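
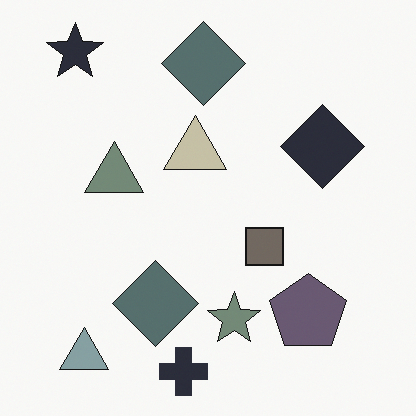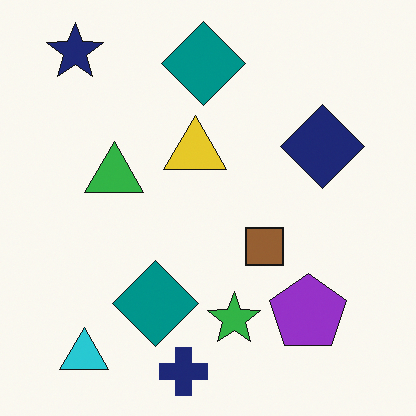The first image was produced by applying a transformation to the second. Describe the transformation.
The image was heavily desaturated.

All colors are more muted and greyish — a global saturation change.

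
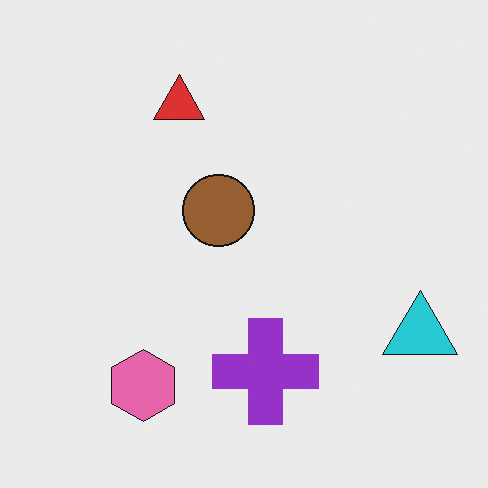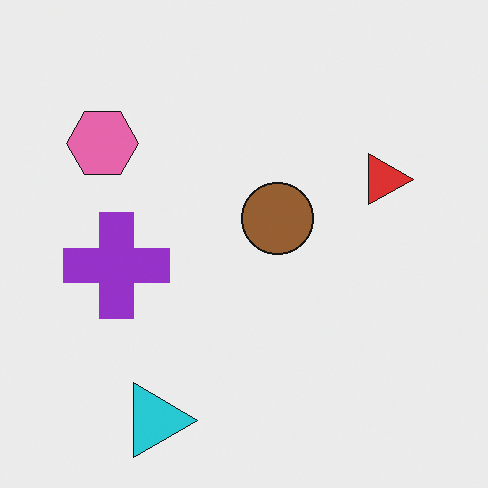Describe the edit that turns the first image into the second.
The second image is the first rotated 90° clockwise.

The cyan triangle sits in the bottom-right of the first image and the bottom-left of the second — consistent with a whole-image 90° clockwise rotation.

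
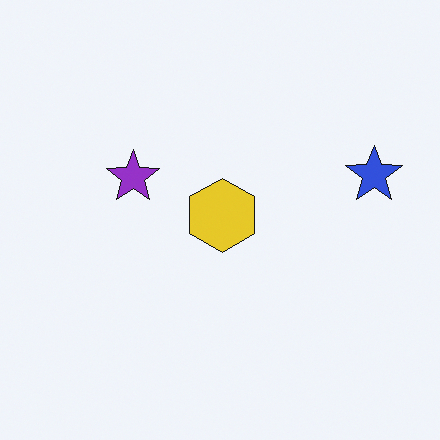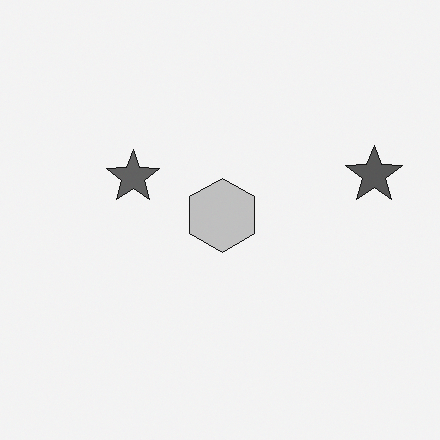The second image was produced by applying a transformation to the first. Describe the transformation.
Converted to grayscale.

All color is removed — every shape is now a shade of grey.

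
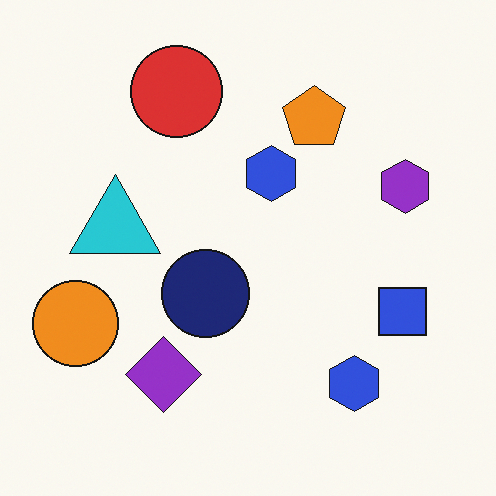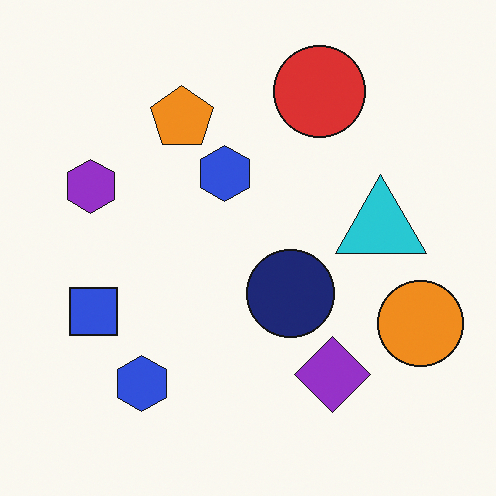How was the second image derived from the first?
The image was flipped horizontally (left ↔ right).

The orange circle is in the left of the first image and the right of the second — shapes on opposite sides of the vertical midline have swapped in a mirror flip.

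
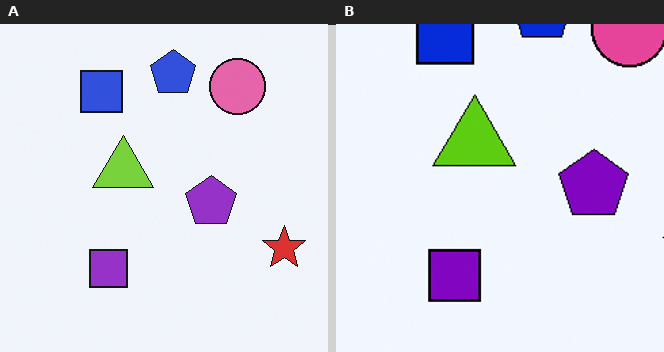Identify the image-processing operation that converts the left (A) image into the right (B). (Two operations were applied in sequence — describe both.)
It was given slightly increased contrast, then cropped slightly and scaled back up.

Tones are pushed away from mid-grey across the whole image — a global contrast change. The visible shapes are larger and the field of view is narrower; shapes near the original edges may be partly or wholly outside the frame — a crop-and-rescale.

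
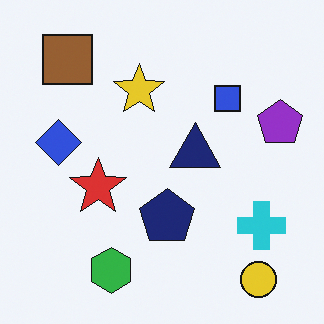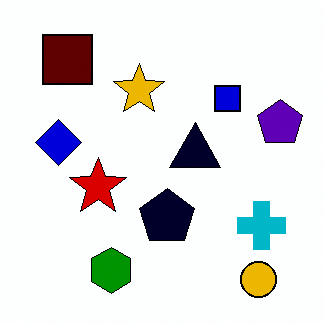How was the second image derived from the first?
Given much higher contrast.

Tones are pushed away from mid-grey across the whole image — a global contrast change.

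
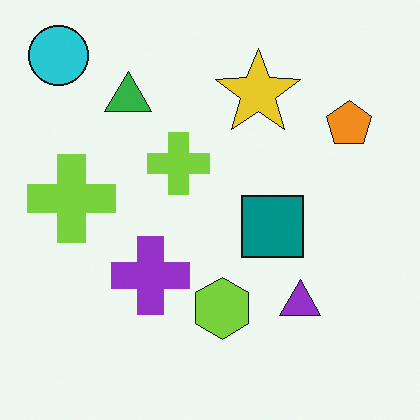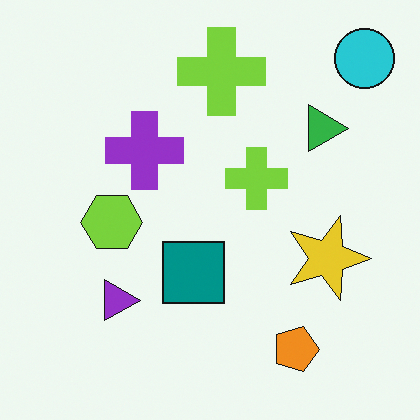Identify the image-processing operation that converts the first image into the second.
This is the original image rotated 90° clockwise.

The cyan circle sits in the top-left of the first image and the top-right of the second — consistent with a whole-image 90° clockwise rotation.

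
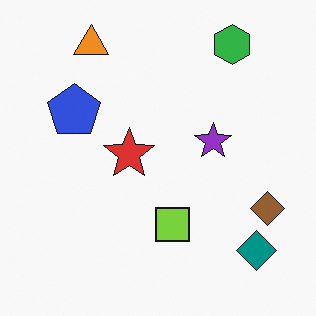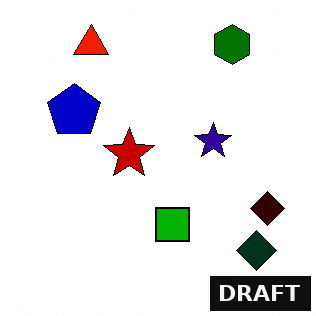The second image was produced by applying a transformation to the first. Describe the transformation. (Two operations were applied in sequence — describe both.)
It was given much higher contrast, then watermarked with the text "DRAFT" in the lower-right corner.

Tones are pushed away from mid-grey across the whole image — a global contrast change. A dark label reading "DRAFT" appears in the lower-right corner.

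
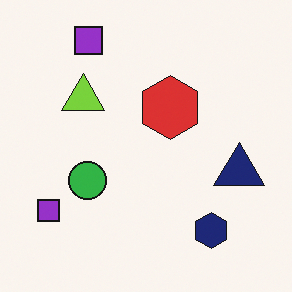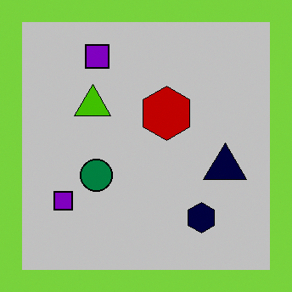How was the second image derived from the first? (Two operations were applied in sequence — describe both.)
The transformation is: aggressively posterized, then framed with a lime border.

Each flat color has snapped to a coarser quantized level — most visibly, the near-white background has dropped to a flat grey. A solid lime frame runs around the edge of the second image, with the content slightly shrunk inside it.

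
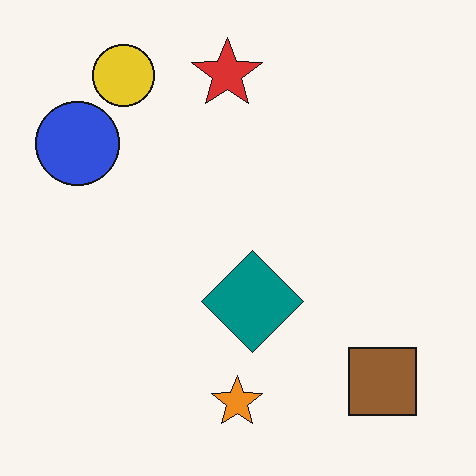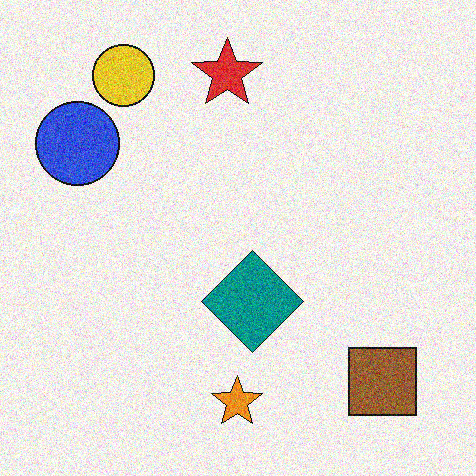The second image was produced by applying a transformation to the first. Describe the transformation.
The transformation is: degraded with moderate additive noise.

Random speckle covers the whole image, including the flat background.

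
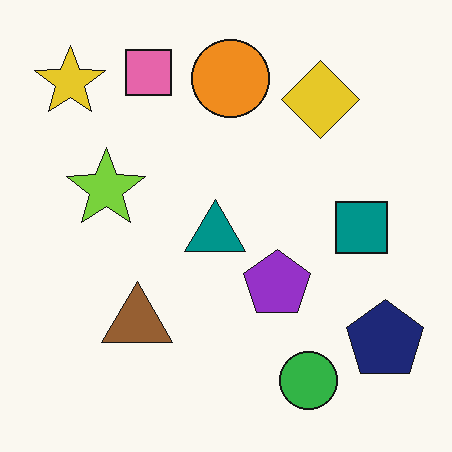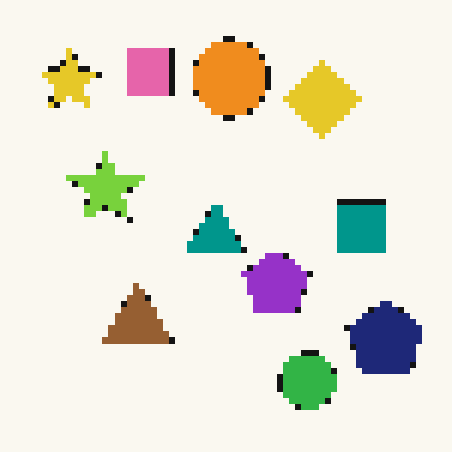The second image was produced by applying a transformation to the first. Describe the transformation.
Pixelated into visible square blocks.

Shapes are reduced to large square blocks; fine edges and outlines are lost — a downscale-then-upscale (mosaic) effect.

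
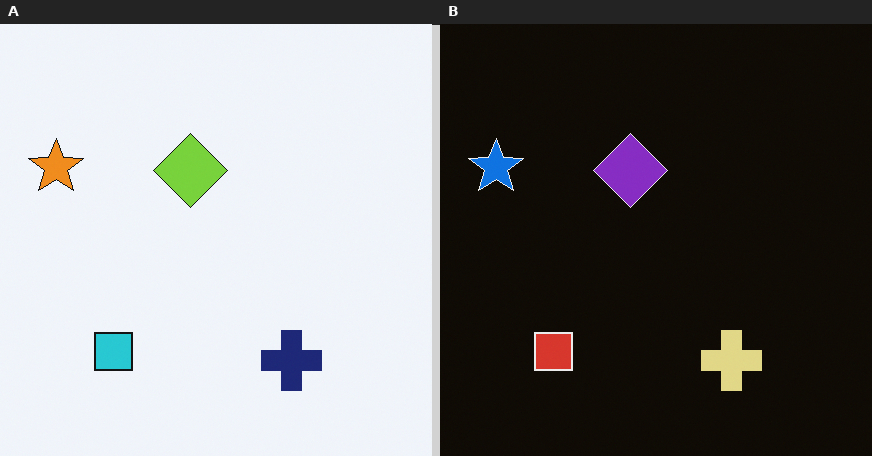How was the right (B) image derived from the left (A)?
Color-inverted (negative).

The light background has become dark and every shape's color is its complement — a photographic negative.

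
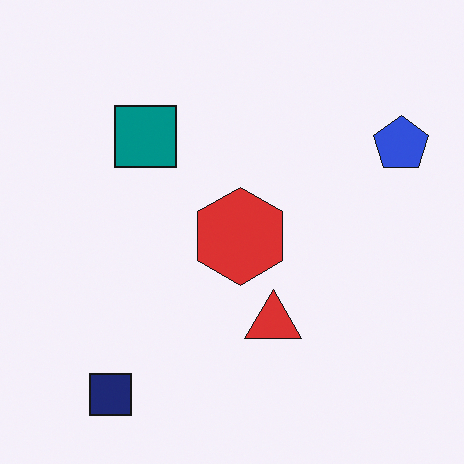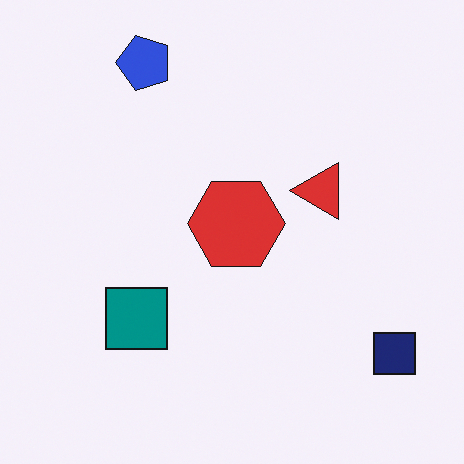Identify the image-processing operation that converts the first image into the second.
This is the original image rotated 90° counter-clockwise.

The navy square sits in the bottom-left of the first image and the bottom-right of the second — consistent with a whole-image 90° counter-clockwise rotation.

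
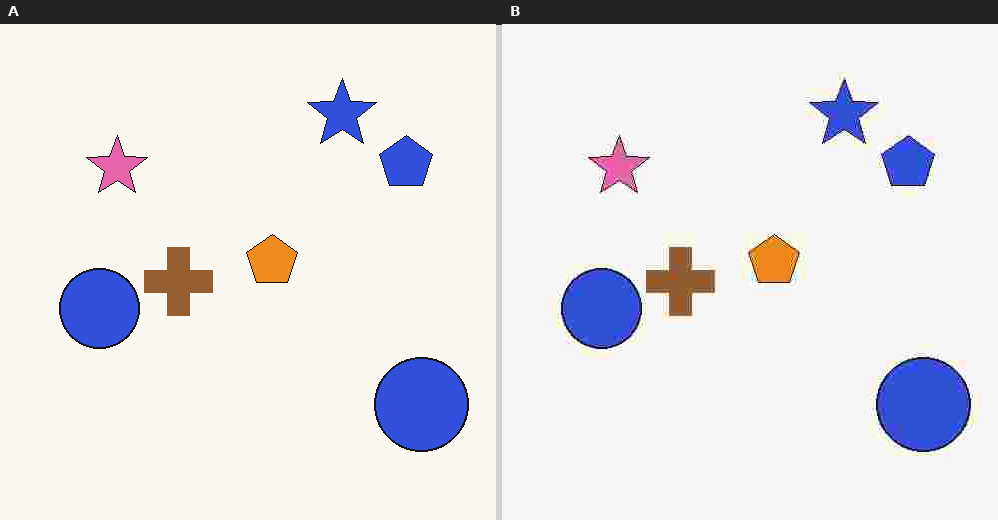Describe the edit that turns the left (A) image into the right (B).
The right (B) image is the left (A) degraded with heavy JPEG compression.

Blocky 8×8 compression artifacts appear around shape edges and the flat background shows ringing — characteristic JPEG degradation.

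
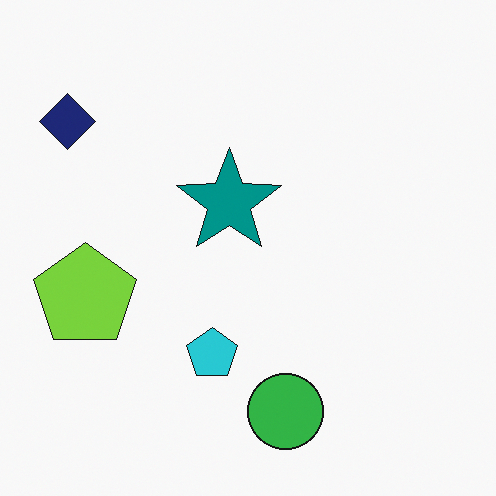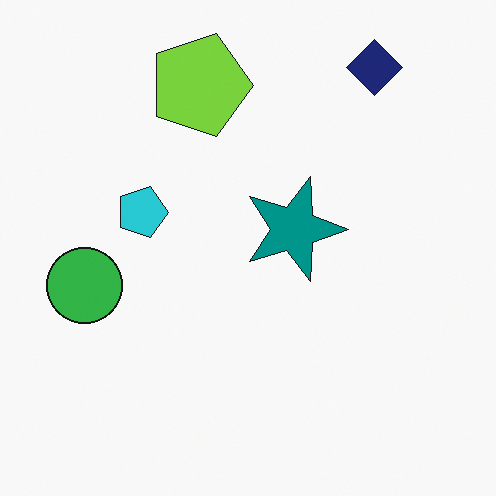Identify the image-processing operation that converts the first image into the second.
This is the original image rotated 90° clockwise.

The navy diamond sits in the top-left of the first image and the top-right of the second — consistent with a whole-image 90° clockwise rotation.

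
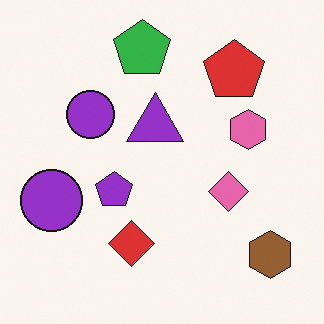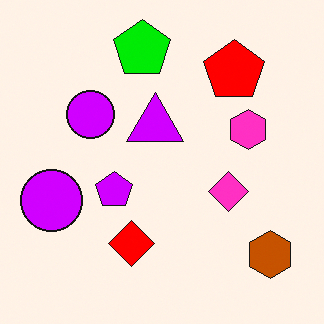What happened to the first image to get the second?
The image was heavily oversaturated.

All colors are more vivid — a global saturation change.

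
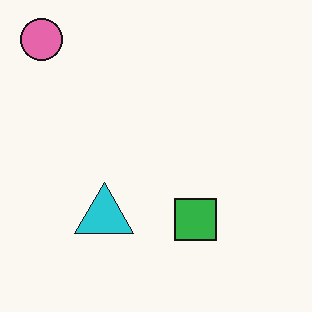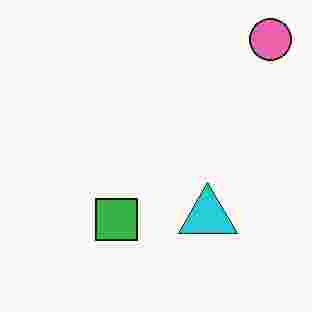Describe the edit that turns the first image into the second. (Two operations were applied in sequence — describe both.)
It was flipped horizontally (left ↔ right), then heavily JPEG-compressed with obvious blocking artifacts.

The pink circle is in the top-left of the first image and the top-right of the second — shapes on opposite sides of the vertical midline have swapped in a mirror flip. Blocky 8×8 compression artifacts appear around shape edges and the flat background shows ringing — characteristic JPEG degradation.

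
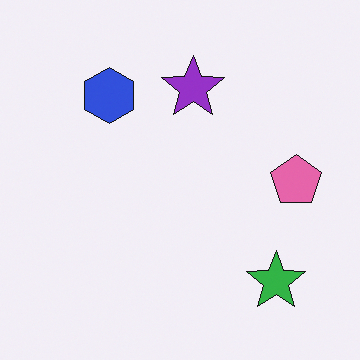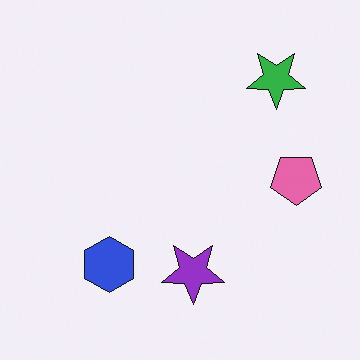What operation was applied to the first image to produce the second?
The transformation is: flipped vertically (top ↔ bottom).

The green star is in the bottom-right of the first image and the top-right of the second — shapes on opposite sides of the horizontal midline have swapped in a mirror flip.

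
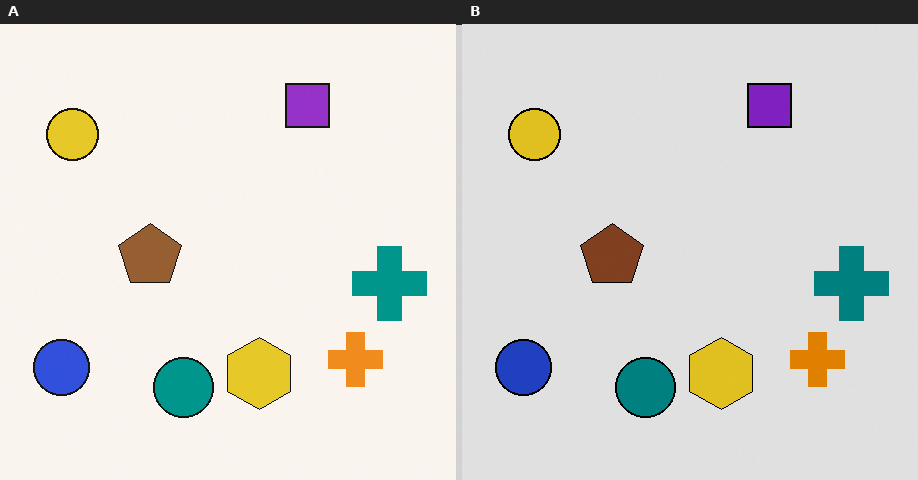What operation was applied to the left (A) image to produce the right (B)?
The transformation is: moderately posterized.

Each flat color has snapped to a coarser quantized level — most visibly, the near-white background has dropped to a flat grey.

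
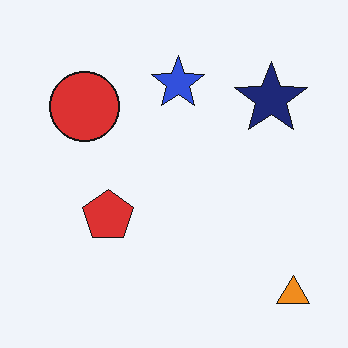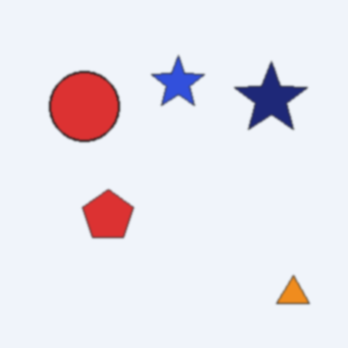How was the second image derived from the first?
Lightly blurred.

Shape edges and outlines are uniformly softened across the whole image.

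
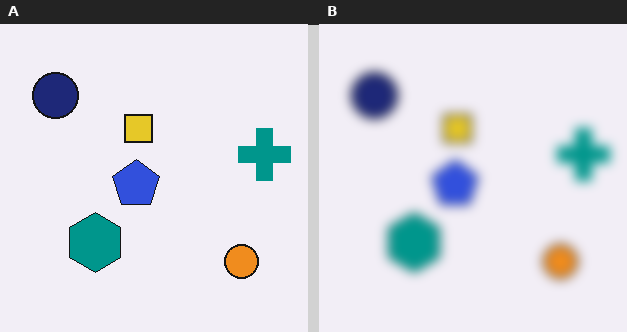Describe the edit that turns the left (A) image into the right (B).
Heavily blurred.

Shape edges and outlines are uniformly softened across the whole image.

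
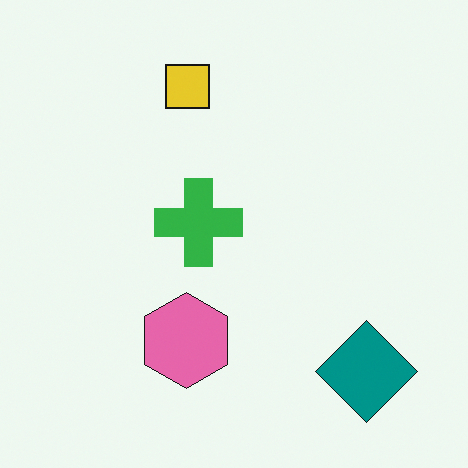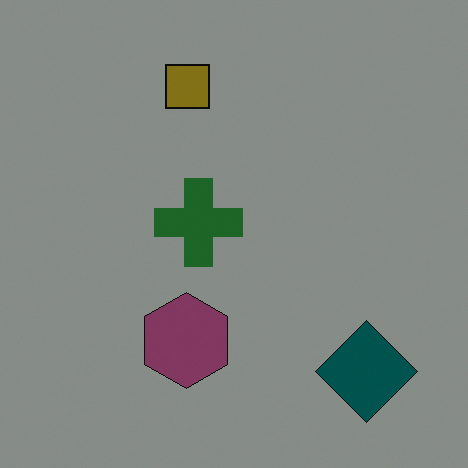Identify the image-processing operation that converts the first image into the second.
It was noticeably darkened.

Every pixel — background and shapes alike — is uniformly darkened.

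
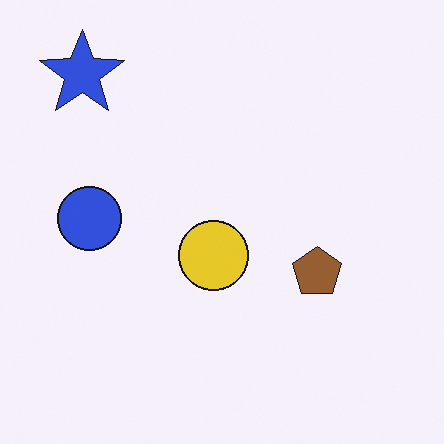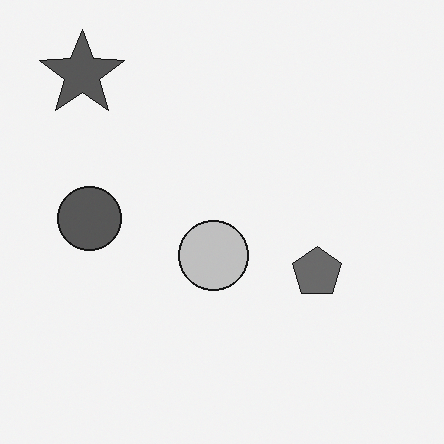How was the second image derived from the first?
This is the original image converted to grayscale.

All color is removed — every shape is now a shade of grey.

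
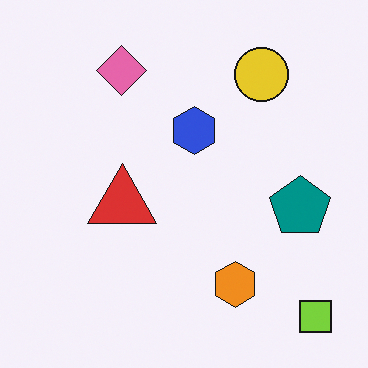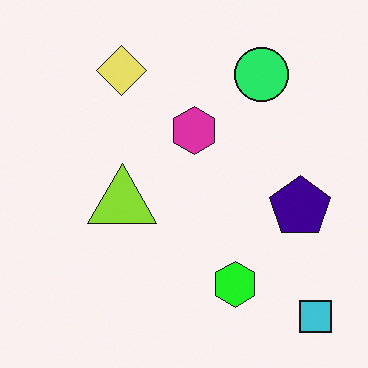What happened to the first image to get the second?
This is the original image hue-shifted through roughly a third of the color wheel.

Every shape's color has rotated by the same amount around the hue wheel — a uniform hue shift.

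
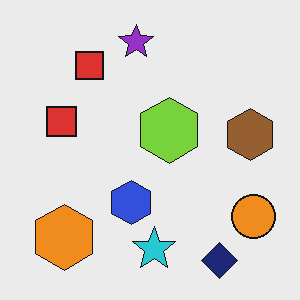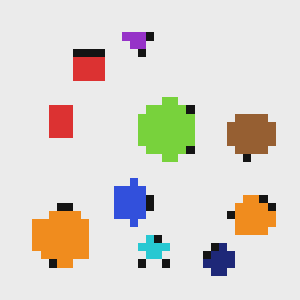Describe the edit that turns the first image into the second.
Moderately pixelated.

Shapes are reduced to large square blocks; fine edges and outlines are lost — a downscale-then-upscale (mosaic) effect.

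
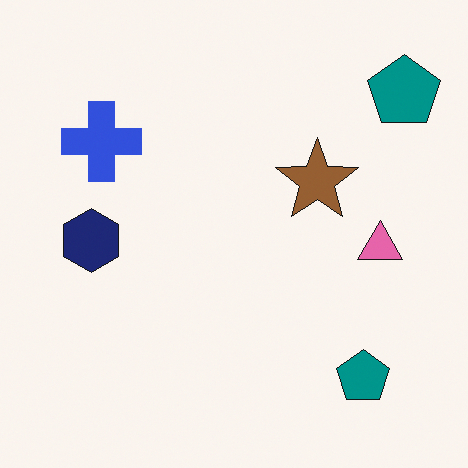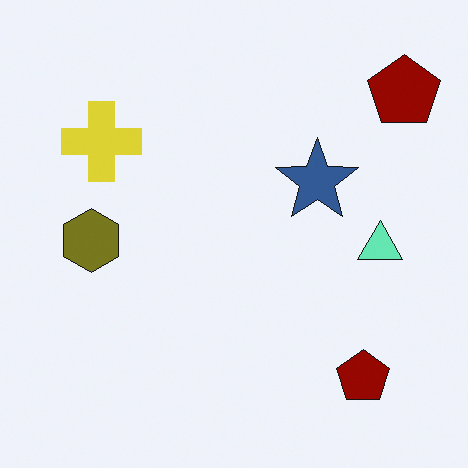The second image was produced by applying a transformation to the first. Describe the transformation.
Hue-shifted by a large amount.

Every shape's color has rotated by the same amount around the hue wheel — a uniform hue shift.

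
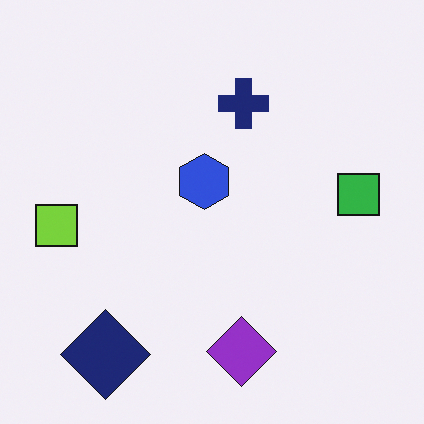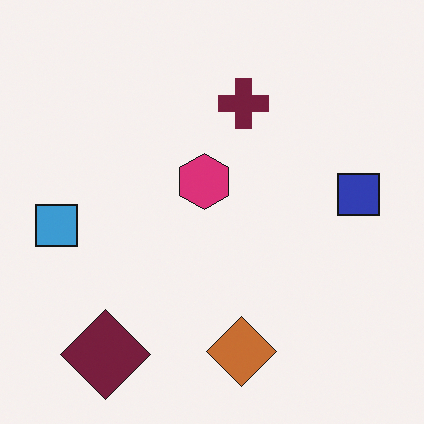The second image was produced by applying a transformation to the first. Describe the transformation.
Hue-shifted by a moderate amount.

Every shape's color has rotated by the same amount around the hue wheel — a uniform hue shift.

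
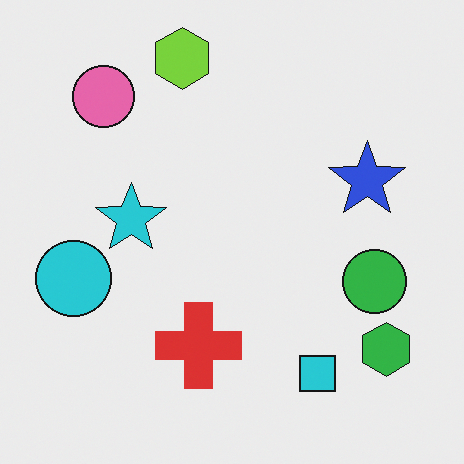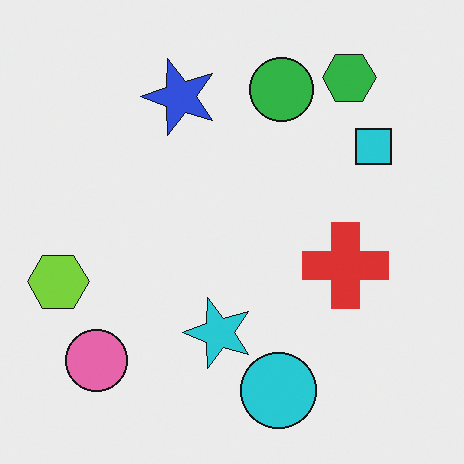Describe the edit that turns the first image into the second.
The transformation is: rotated 90° counter-clockwise.

The green hexagon sits in the bottom-right of the first image and the top-right of the second — consistent with a whole-image 90° counter-clockwise rotation.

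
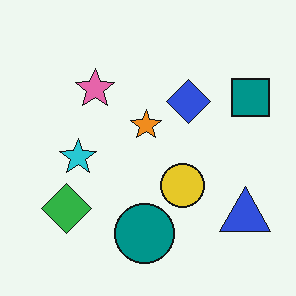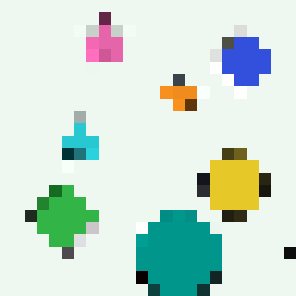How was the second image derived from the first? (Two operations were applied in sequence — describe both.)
This is the original image cropped to a modestly smaller region and rescaled, then coarsely pixelated.

The visible shapes are larger and the field of view is narrower; shapes near the original edges may be partly or wholly outside the frame — a crop-and-rescale. Shapes are reduced to large square blocks; fine edges and outlines are lost — a downscale-then-upscale (mosaic) effect.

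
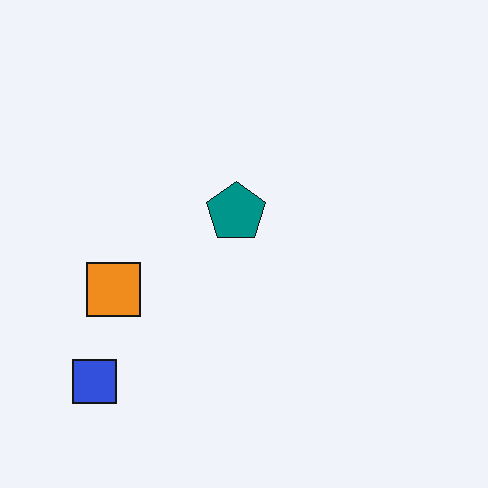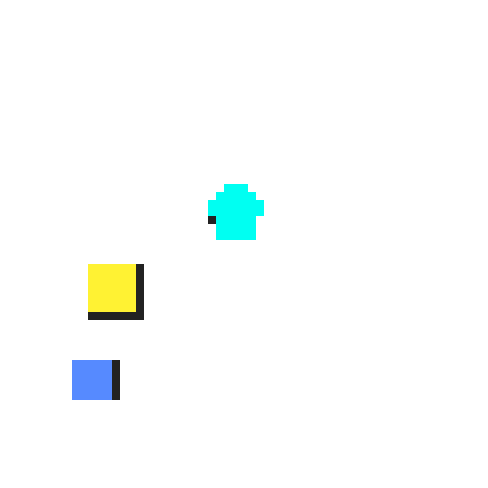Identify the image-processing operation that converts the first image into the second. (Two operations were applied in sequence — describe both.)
Moderately pixelated, then brightened a lot.

Shapes are reduced to large square blocks; fine edges and outlines are lost — a downscale-then-upscale (mosaic) effect. Every pixel — background and shapes alike — is uniformly brightened.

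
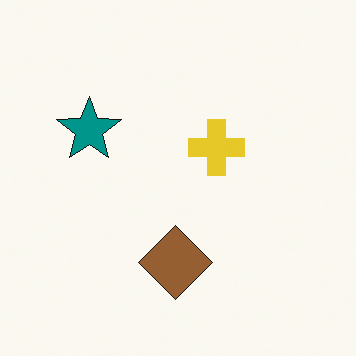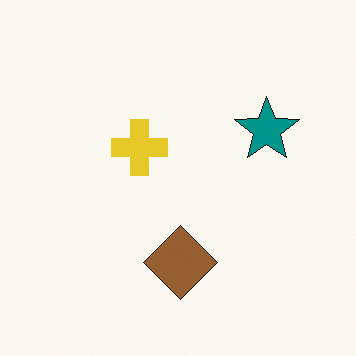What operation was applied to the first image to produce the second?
The transformation is: flipped horizontally (left ↔ right).

The teal star is in the left of the first image and the right of the second — shapes on opposite sides of the vertical midline have swapped in a mirror flip.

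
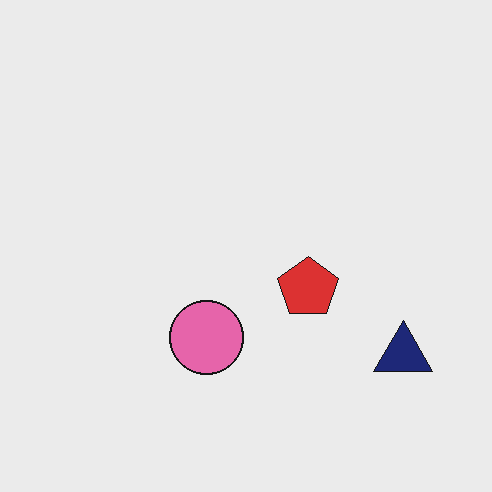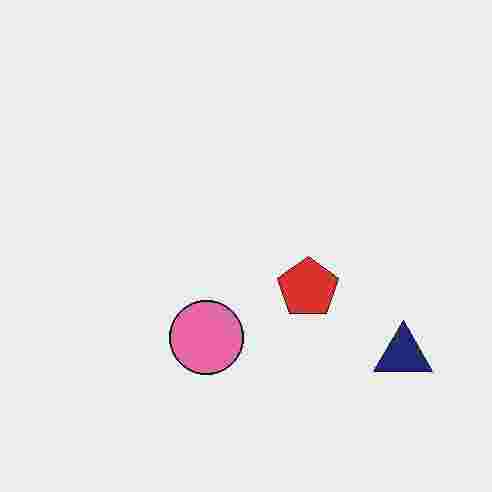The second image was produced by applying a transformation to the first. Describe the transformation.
It was heavily JPEG-compressed with obvious blocking artifacts.

Blocky 8×8 compression artifacts appear around shape edges and the flat background shows ringing — characteristic JPEG degradation.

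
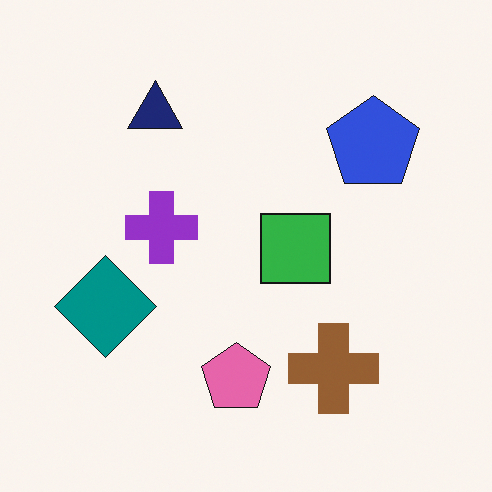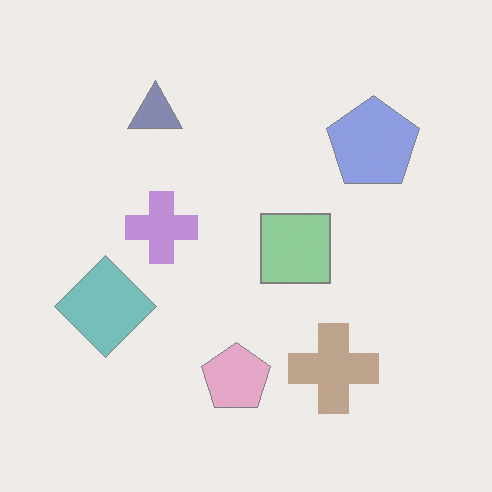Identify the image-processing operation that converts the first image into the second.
This is the original image washed out (contrast reduced).

Tones are pushed toward mid-grey across the whole image — a global contrast change.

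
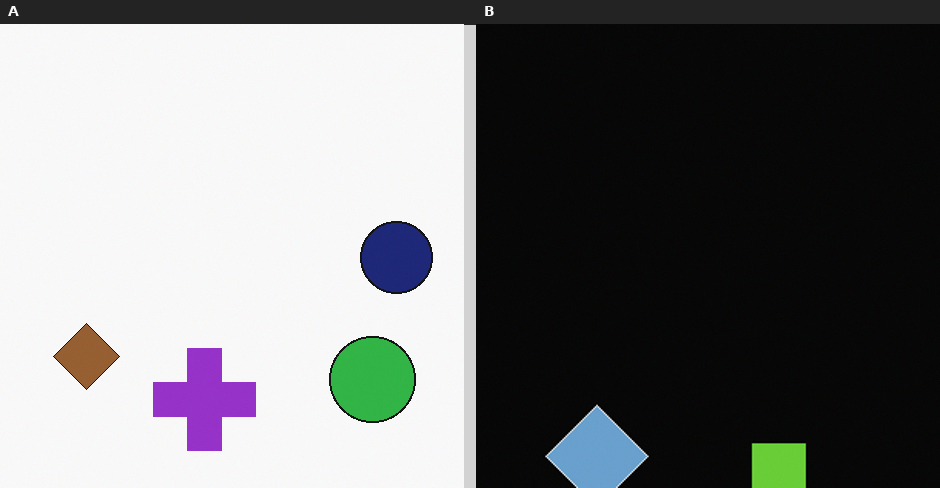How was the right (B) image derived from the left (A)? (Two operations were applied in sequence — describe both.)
The image was color-inverted (negative), then cropped slightly and scaled back up.

The light background has become dark and every shape's color is its complement — a photographic negative. The visible shapes are larger and the field of view is narrower; shapes near the original edges may be partly or wholly outside the frame — a crop-and-rescale.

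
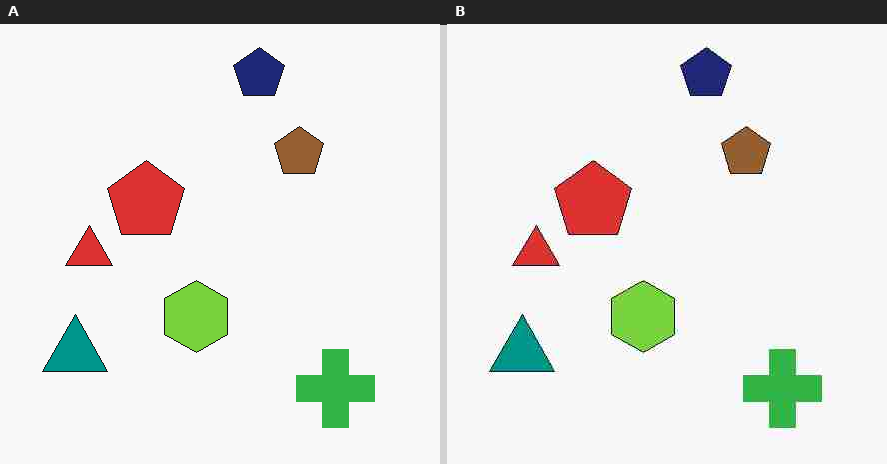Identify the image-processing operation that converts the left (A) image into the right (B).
The image was heavily JPEG-compressed with obvious blocking artifacts.

Blocky 8×8 compression artifacts appear around shape edges and the flat background shows ringing — characteristic JPEG degradation.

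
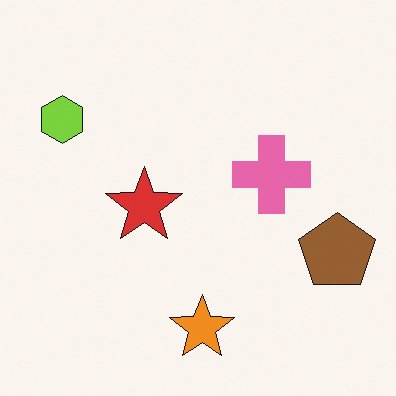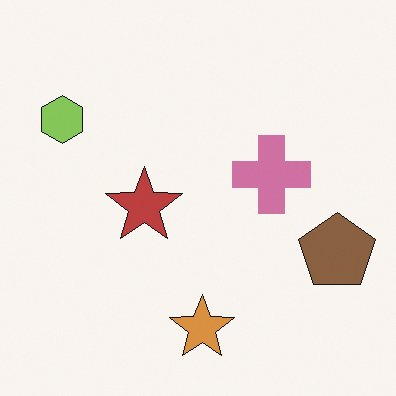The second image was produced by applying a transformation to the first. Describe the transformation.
The second image is the first slightly desaturated.

All colors are more muted and greyish — a global saturation change.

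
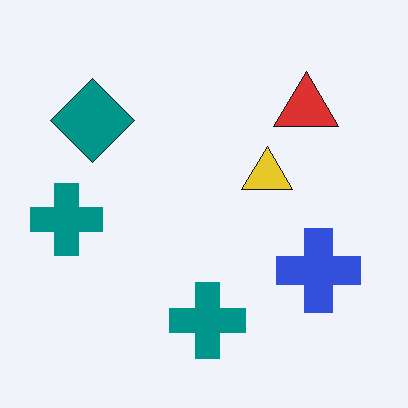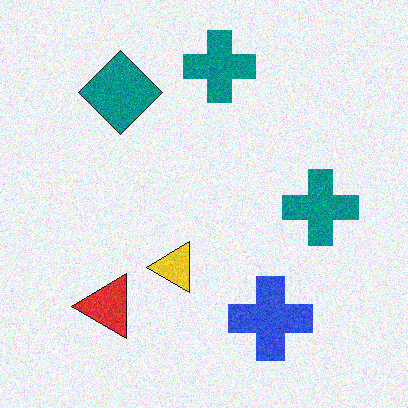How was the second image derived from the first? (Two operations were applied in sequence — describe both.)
It was degraded with visible gaussian noise, then transposed (reflected across the top-left ↔ bottom-right diagonal).

Random speckle covers the whole image, including the flat background. Shapes have swapped their row and column positions — what was in the top-right is now in the bottom-left — a diagonal reflection.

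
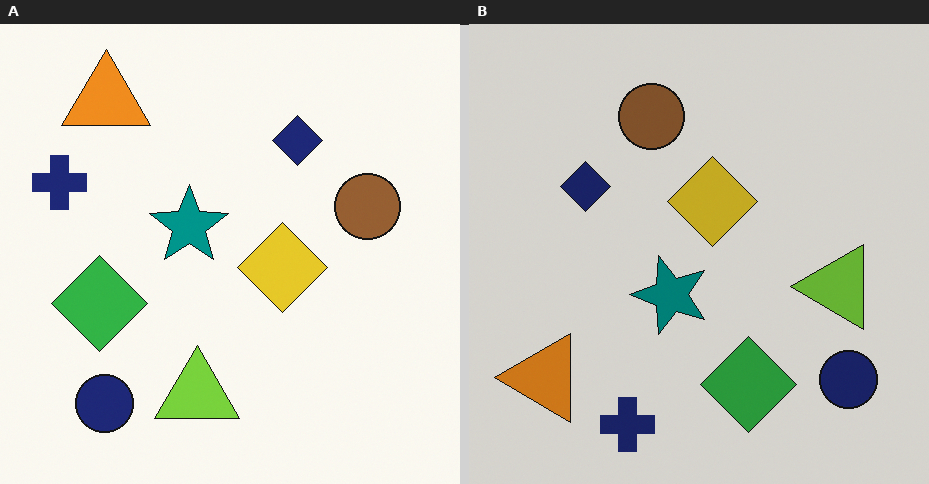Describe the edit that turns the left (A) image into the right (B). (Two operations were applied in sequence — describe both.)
This is the original image rotated 90° counter-clockwise, then darkened a little.

The orange triangle sits in the top-left of the left (A) image and the bottom-left of the right (B) — consistent with a whole-image 90° counter-clockwise rotation. Every pixel — background and shapes alike — is uniformly darkened.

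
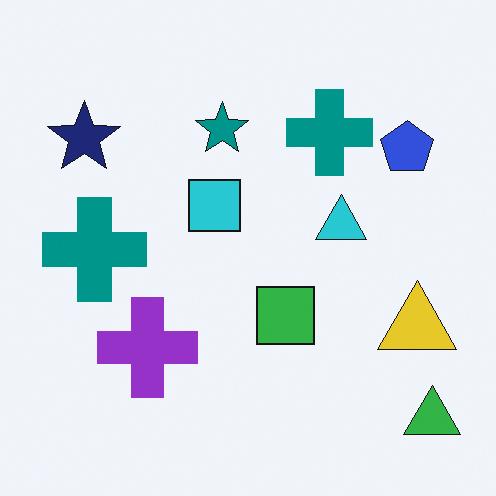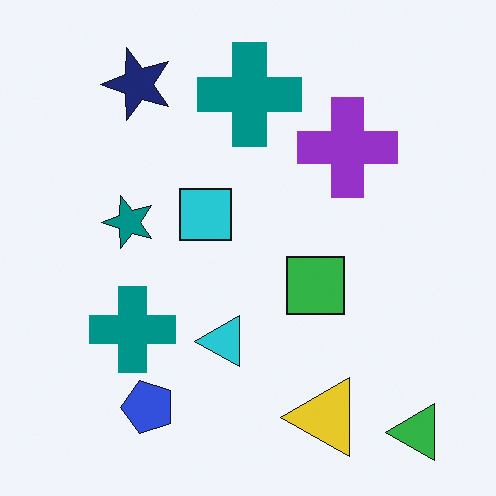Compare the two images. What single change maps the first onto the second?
The second image is the first transposed (reflected across the top-left ↔ bottom-right diagonal).

Shapes have swapped their row and column positions — what was in the top-right is now in the bottom-left — a diagonal reflection.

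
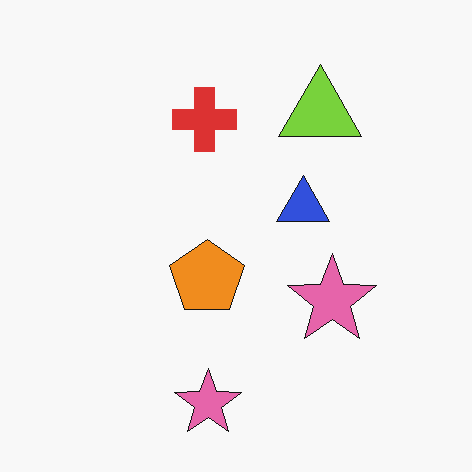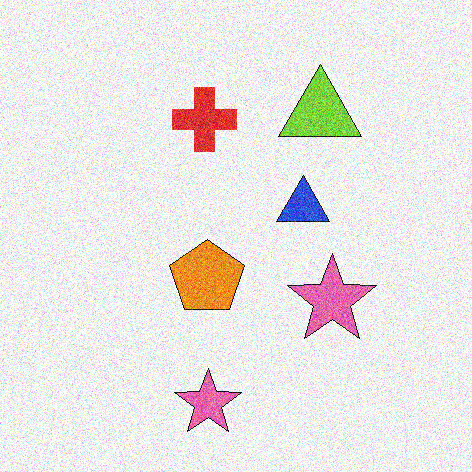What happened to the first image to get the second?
Degraded with heavy additive noise.

Random speckle covers the whole image, including the flat background.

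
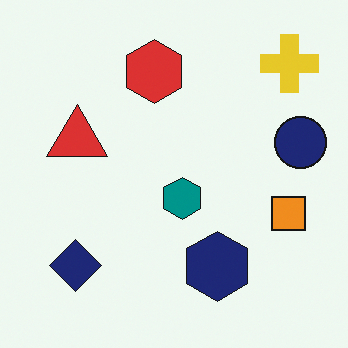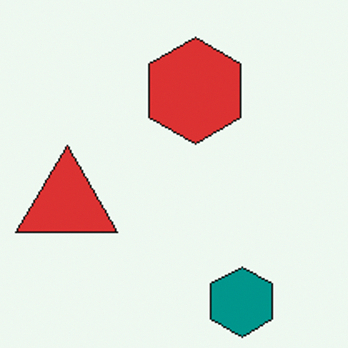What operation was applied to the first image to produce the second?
The second image is the first cropped tightly and scaled back up.

The visible shapes are larger and the field of view is narrower; shapes near the original edges may be partly or wholly outside the frame — a crop-and-rescale.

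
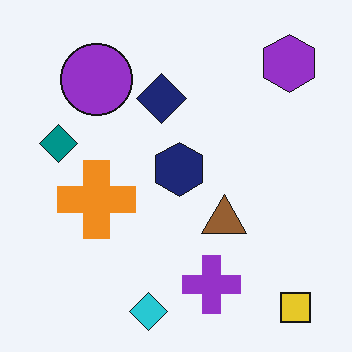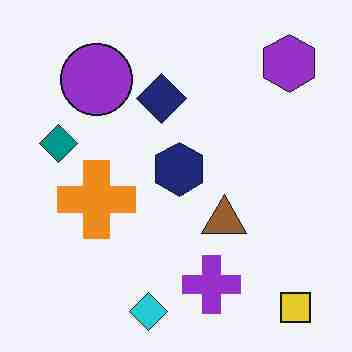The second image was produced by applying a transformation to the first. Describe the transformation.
It was heavily JPEG-compressed with obvious blocking artifacts.

Blocky 8×8 compression artifacts appear around shape edges and the flat background shows ringing — characteristic JPEG degradation.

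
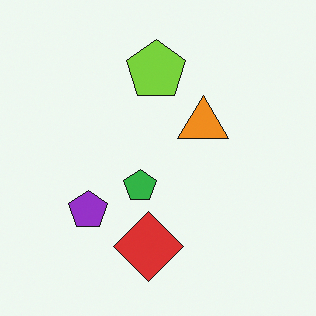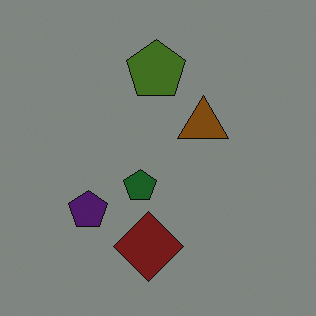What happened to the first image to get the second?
The second image is the first noticeably darkened.

Every pixel — background and shapes alike — is uniformly darkened.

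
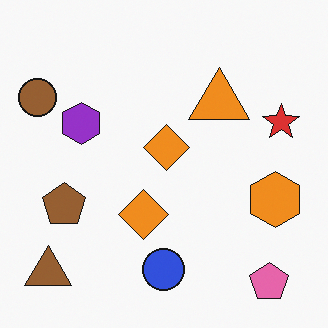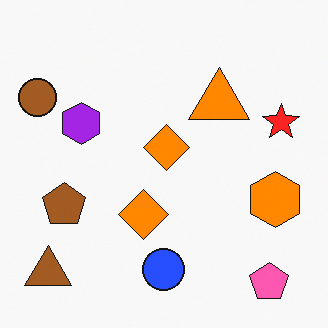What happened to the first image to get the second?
The transformation is: slightly oversaturated.

All colors are more vivid — a global saturation change.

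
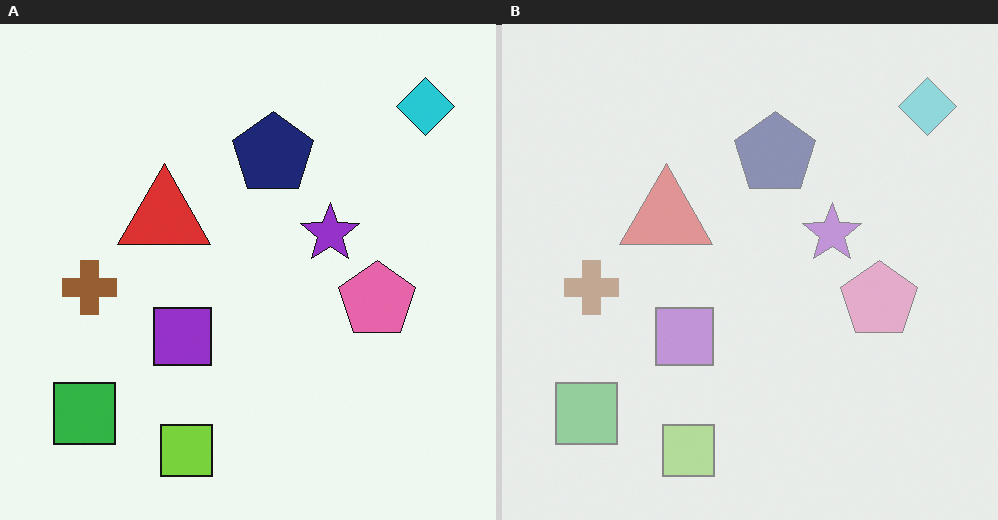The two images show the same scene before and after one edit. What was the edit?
It was given much lower contrast.

Tones are pushed toward mid-grey across the whole image — a global contrast change.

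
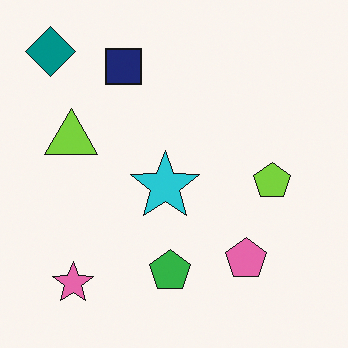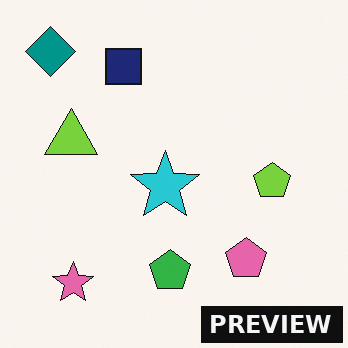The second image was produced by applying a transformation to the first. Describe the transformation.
This is the original image watermarked with the text "PREVIEW" in the lower-right corner.

A dark label reading "PREVIEW" appears in the lower-right corner.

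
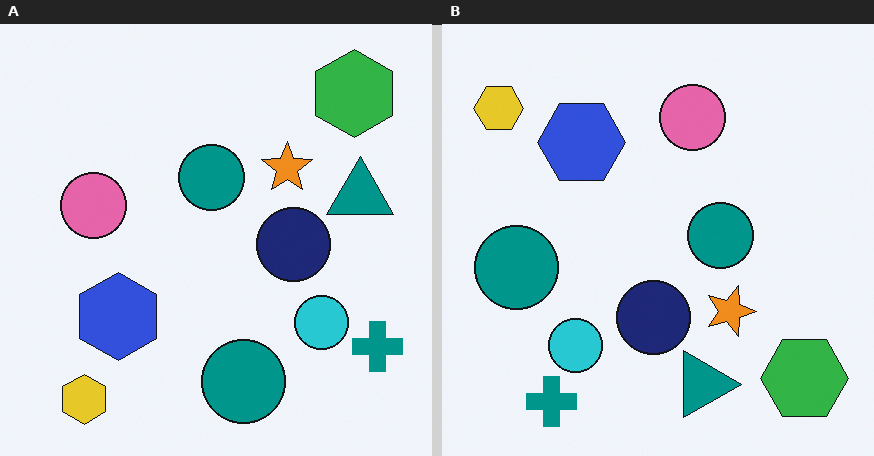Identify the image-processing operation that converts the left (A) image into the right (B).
The transformation is: rotated 90° clockwise.

The yellow hexagon sits in the bottom-left of the left (A) image and the top-left of the right (B) — consistent with a whole-image 90° clockwise rotation.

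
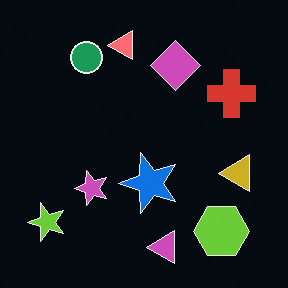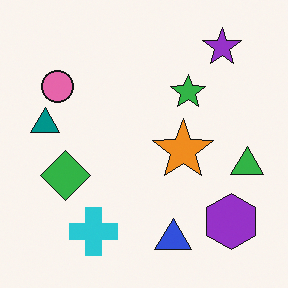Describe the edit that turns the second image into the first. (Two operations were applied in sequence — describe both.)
It was color-inverted (negative), then transposed (reflected across the top-left ↔ bottom-right diagonal).

The light background has become dark and every shape's color is its complement — a photographic negative. Shapes have swapped their row and column positions — what was in the top-right is now in the bottom-left — a diagonal reflection.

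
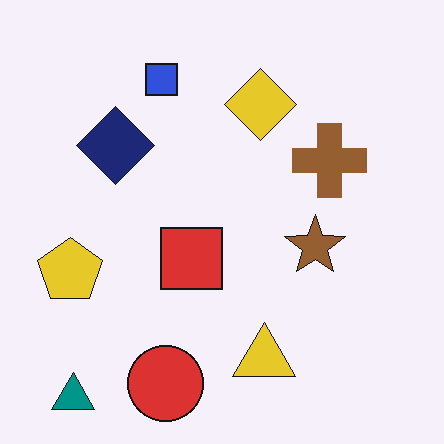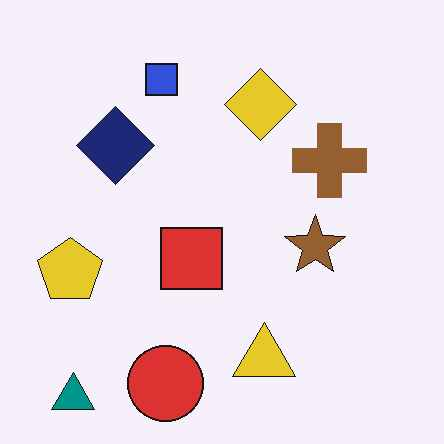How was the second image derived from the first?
JPEG-compressed with visible artifacts.

Blocky 8×8 compression artifacts appear around shape edges and the flat background shows ringing — characteristic JPEG degradation.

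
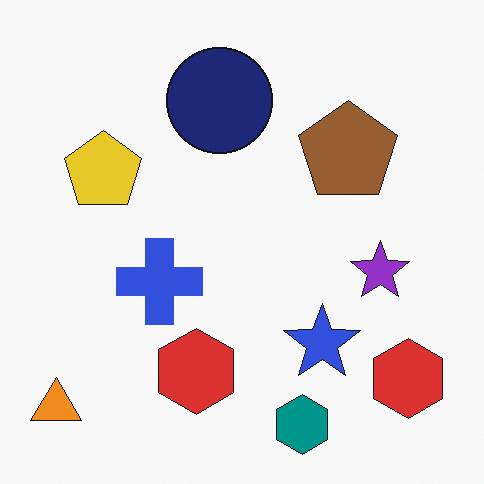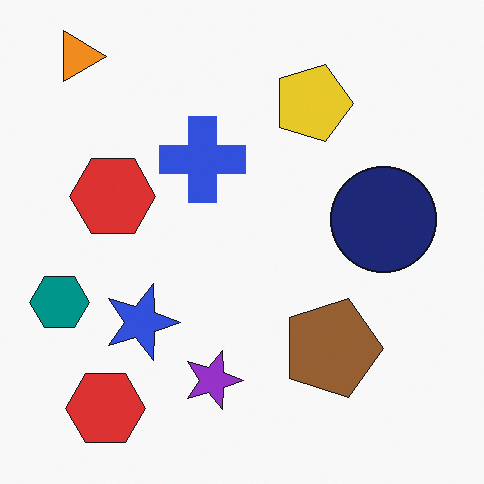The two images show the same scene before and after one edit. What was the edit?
It was rotated 90° clockwise.

The orange triangle sits in the bottom-left of the first image and the top-left of the second — consistent with a whole-image 90° clockwise rotation.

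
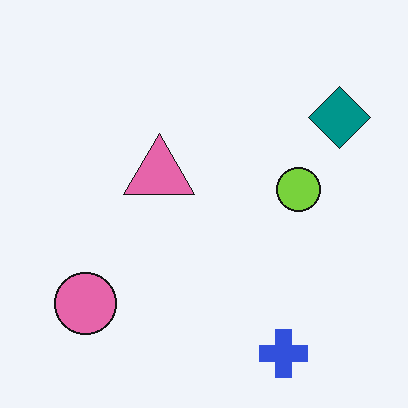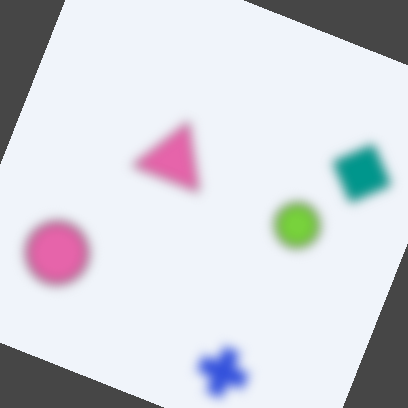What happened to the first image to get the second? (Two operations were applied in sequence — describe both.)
This is the original image heavily blurred, then rotated clockwise by a moderate amount.

Shape edges and outlines are uniformly softened across the whole image. Every shape is tilted by the same angle and the image corners show triangular fill wedges — a whole-image rotation by a non-right angle.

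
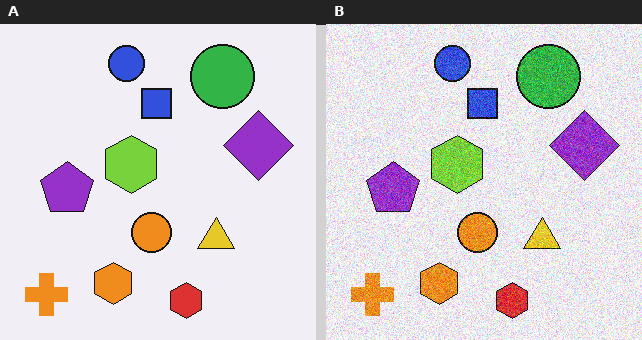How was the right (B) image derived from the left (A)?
It was degraded with heavy additive noise.

Random speckle covers the whole image, including the flat background.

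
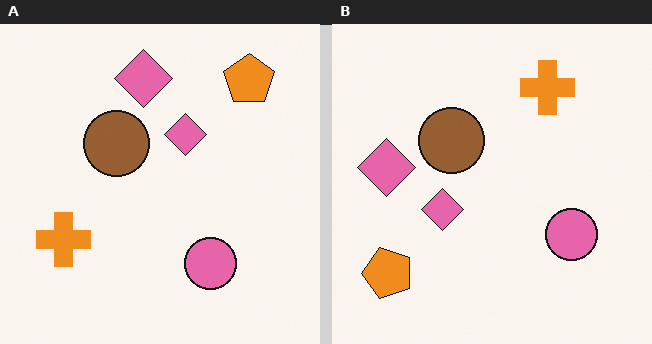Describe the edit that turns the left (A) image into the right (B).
Transposed (reflected across the top-left ↔ bottom-right diagonal).

Shapes have swapped their row and column positions — what was in the top-right is now in the bottom-left — a diagonal reflection.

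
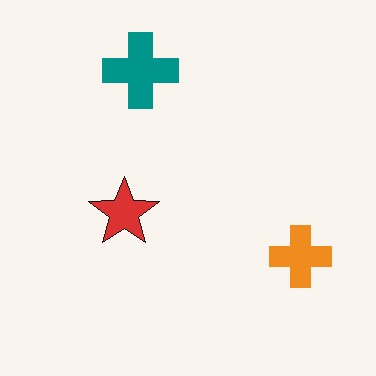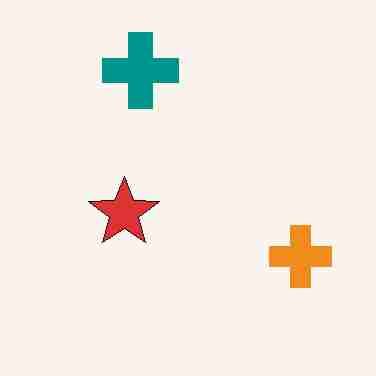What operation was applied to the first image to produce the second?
The second image is the first degraded with heavy JPEG compression.

Blocky 8×8 compression artifacts appear around shape edges and the flat background shows ringing — characteristic JPEG degradation.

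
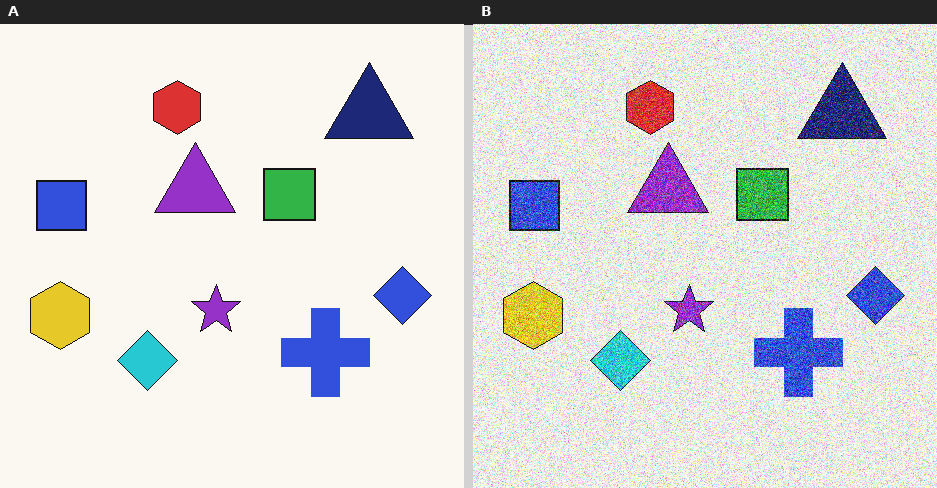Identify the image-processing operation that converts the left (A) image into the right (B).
The right (B) image is the left (A) degraded with a thick layer of grain.

Random speckle covers the whole image, including the flat background.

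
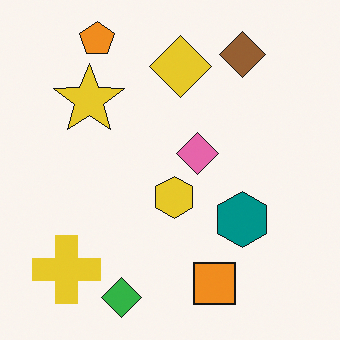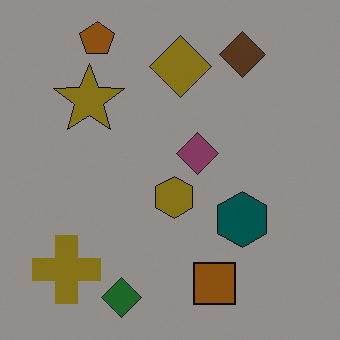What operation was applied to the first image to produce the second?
The second image is the first noticeably darkened.

Every pixel — background and shapes alike — is uniformly darkened.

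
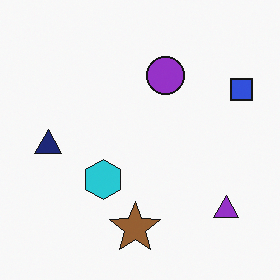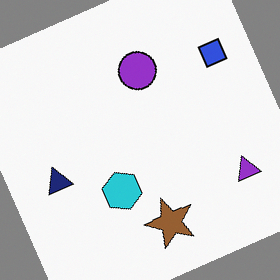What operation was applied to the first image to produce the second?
It was rotated counter-clockwise by a moderate amount.

Every shape is tilted by the same angle and the image corners show triangular fill wedges — a whole-image rotation by a non-right angle.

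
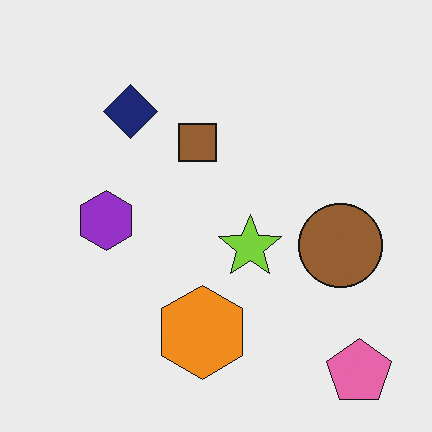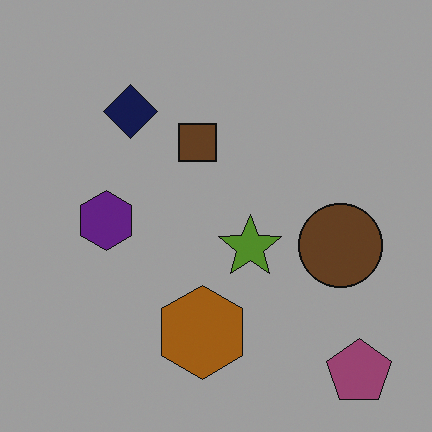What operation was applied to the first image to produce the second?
Noticeably darkened.

Every pixel — background and shapes alike — is uniformly darkened.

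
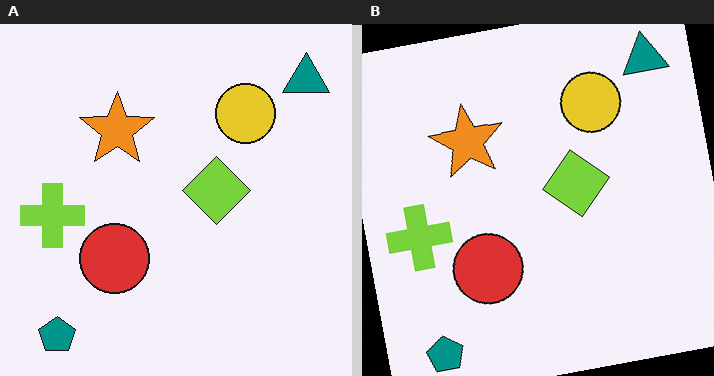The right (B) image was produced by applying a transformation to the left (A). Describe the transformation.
The image was rotated counter-clockwise by a small amount.

Every shape is tilted by the same angle and the image corners show triangular fill wedges — a whole-image rotation by a non-right angle.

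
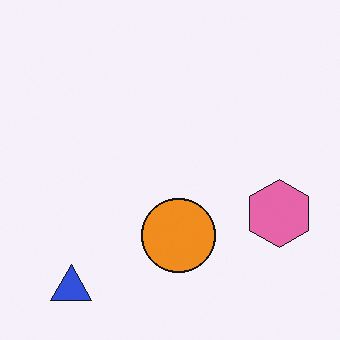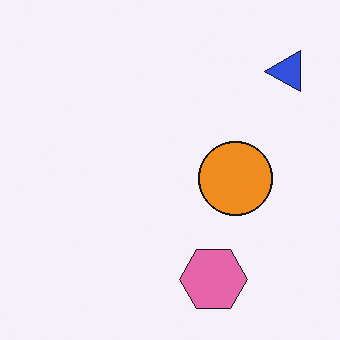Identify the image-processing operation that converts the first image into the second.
Transposed (reflected across the top-left ↔ bottom-right diagonal).

Shapes have swapped their row and column positions — what was in the top-right is now in the bottom-left — a diagonal reflection.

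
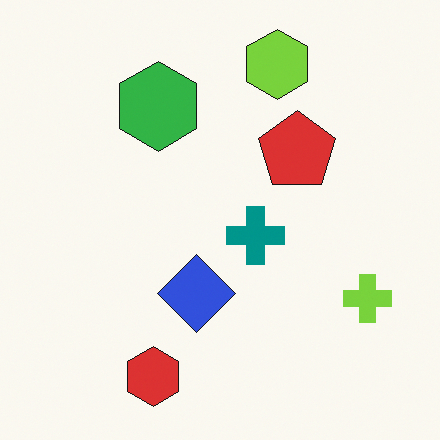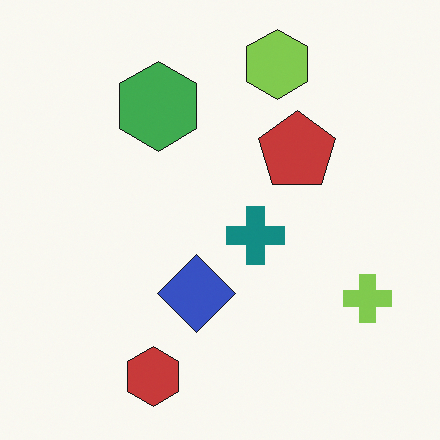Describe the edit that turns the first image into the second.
The image was slightly desaturated.

All colors are more muted and greyish — a global saturation change.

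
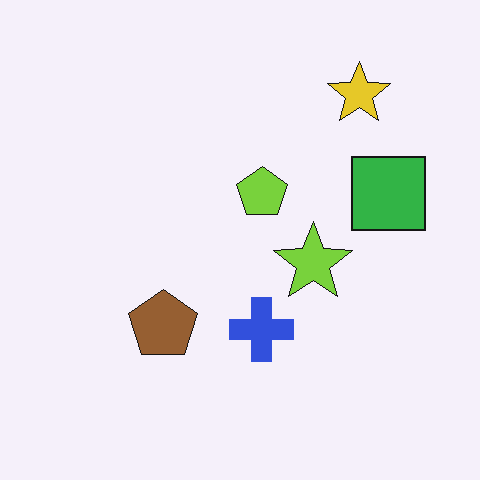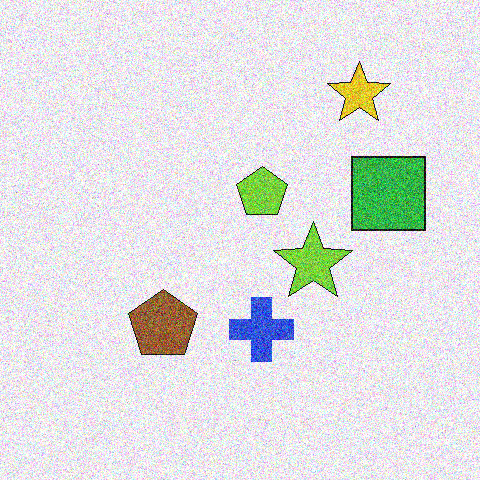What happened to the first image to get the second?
The transformation is: degraded with strong gaussian noise.

Random speckle covers the whole image, including the flat background.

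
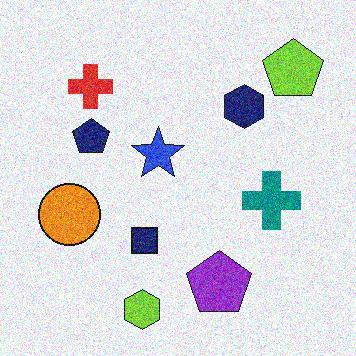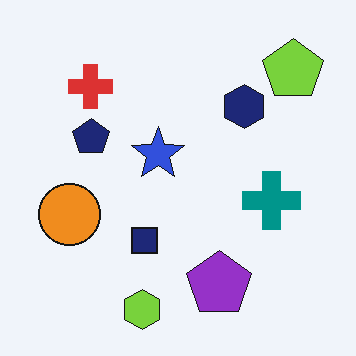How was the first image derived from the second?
It was degraded with heavy additive noise.

Random speckle covers the whole image, including the flat background.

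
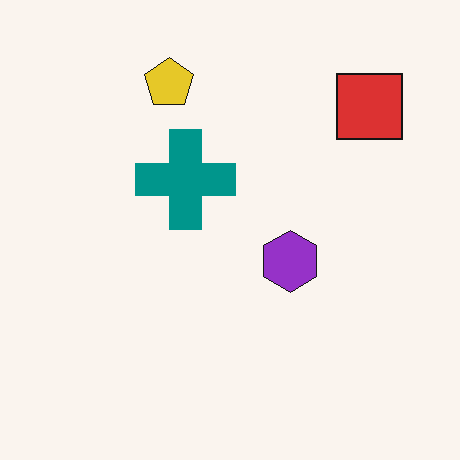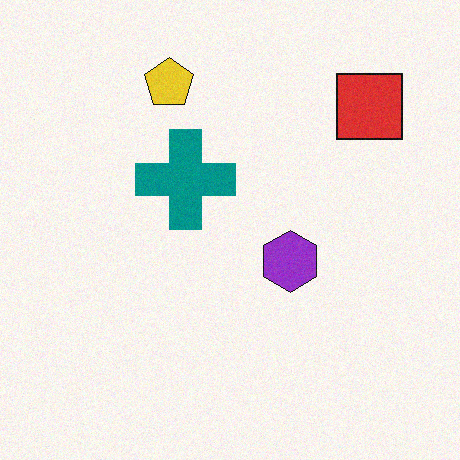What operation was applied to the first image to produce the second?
This is the original image degraded with a light layer of grain.

Random speckle covers the whole image, including the flat background.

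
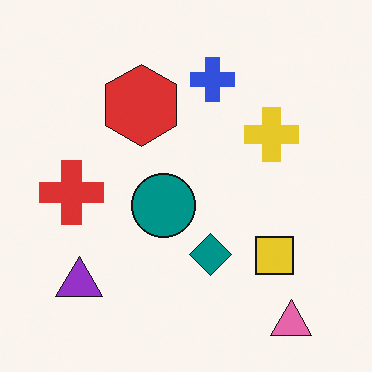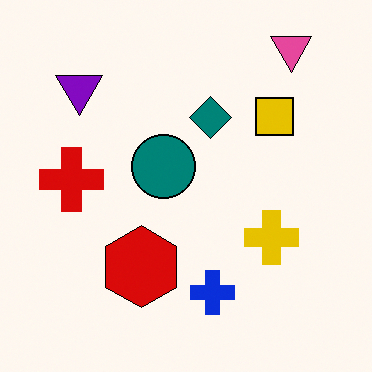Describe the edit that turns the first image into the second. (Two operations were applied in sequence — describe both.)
The second image is the first flipped vertically (top ↔ bottom), then given slightly increased contrast.

The pink triangle is in the bottom-right of the first image and the top-right of the second — shapes on opposite sides of the horizontal midline have swapped in a mirror flip. Tones are pushed away from mid-grey across the whole image — a global contrast change.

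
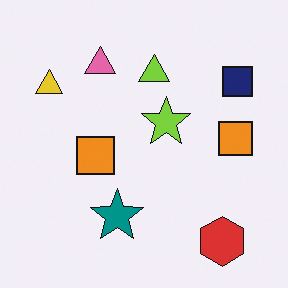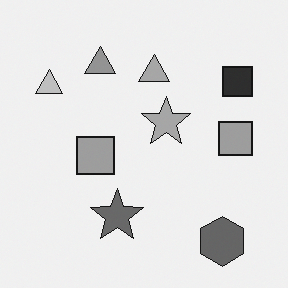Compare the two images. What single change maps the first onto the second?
This is the original image converted to grayscale.

All color is removed — every shape is now a shade of grey.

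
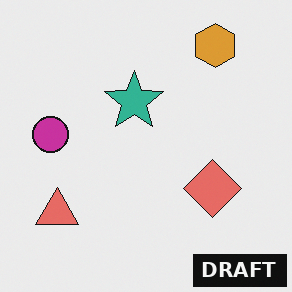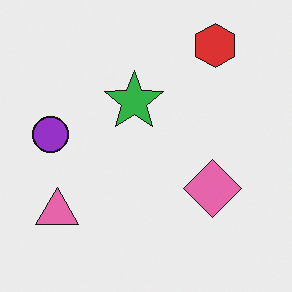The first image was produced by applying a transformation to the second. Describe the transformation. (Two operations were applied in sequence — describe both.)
The first image is the second hue-shifted by a small amount, then watermarked with the text "DRAFT" in the lower-right corner.

Every shape's color has rotated by the same amount around the hue wheel — a uniform hue shift. A dark label reading "DRAFT" appears in the lower-right corner.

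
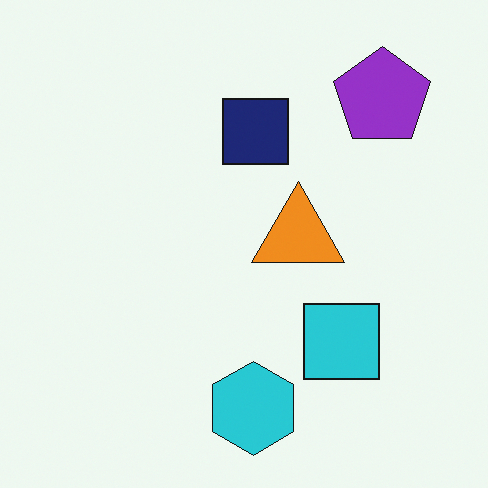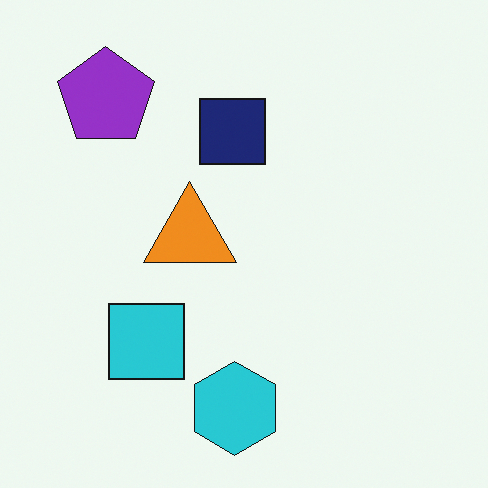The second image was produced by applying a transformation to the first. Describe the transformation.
The image was flipped horizontally (left ↔ right).

The purple pentagon is in the top-right of the first image and the top-left of the second — shapes on opposite sides of the vertical midline have swapped in a mirror flip.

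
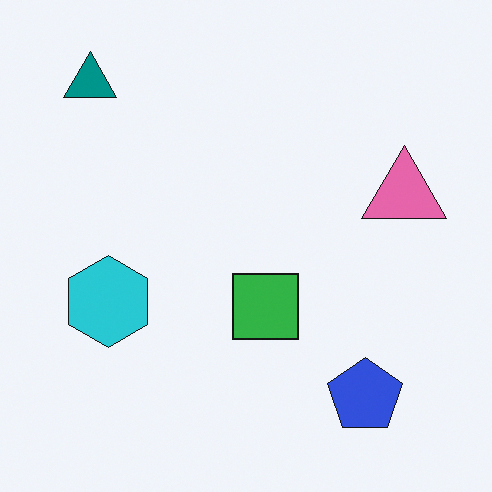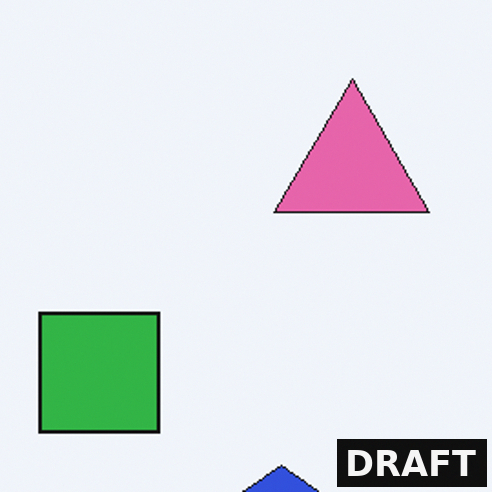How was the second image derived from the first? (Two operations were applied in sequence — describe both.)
The second image is the first cropped to a noticeably smaller region and rescaled, then watermarked with the text "DRAFT" in the lower-right corner.

The visible shapes are larger and the field of view is narrower; shapes near the original edges may be partly or wholly outside the frame — a crop-and-rescale. A dark label reading "DRAFT" appears in the lower-right corner.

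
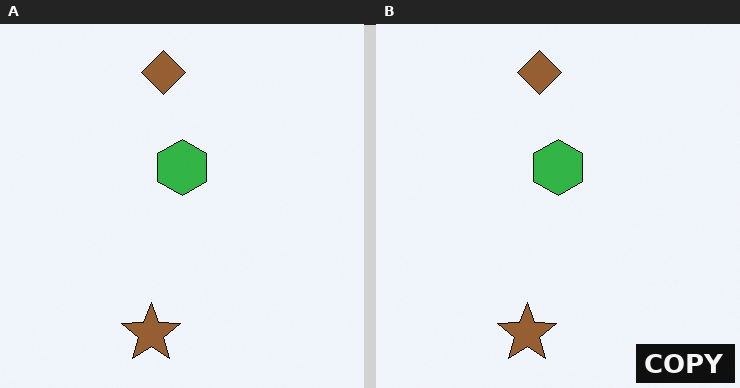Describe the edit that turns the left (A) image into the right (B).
Watermarked with the text "COPY" in the lower-right corner.

A dark label reading "COPY" appears in the lower-right corner.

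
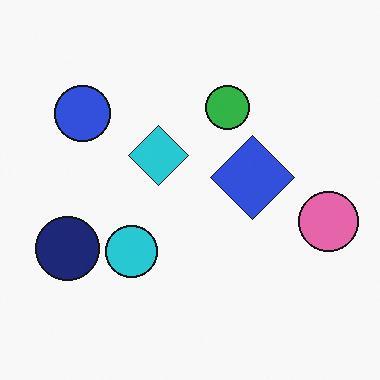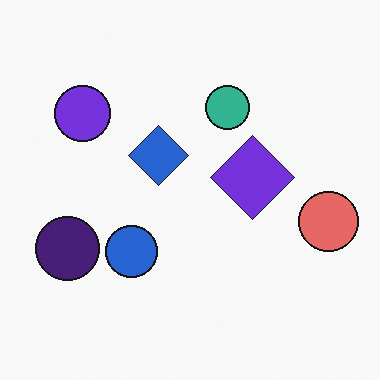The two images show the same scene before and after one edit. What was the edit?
This is the original image hue-shifted slightly.

Every shape's color has rotated by the same amount around the hue wheel — a uniform hue shift.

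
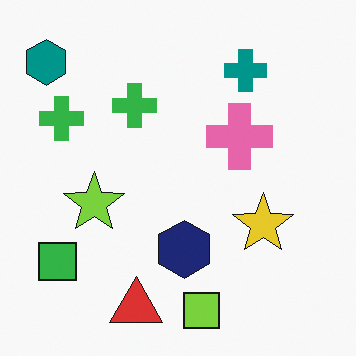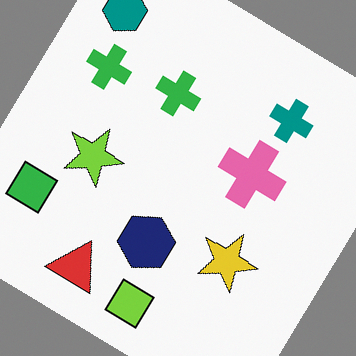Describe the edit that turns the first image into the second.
The image was rotated clockwise by a large amount — several tens of degrees.

Every shape is tilted by the same angle and the image corners show triangular fill wedges — a whole-image rotation by a non-right angle.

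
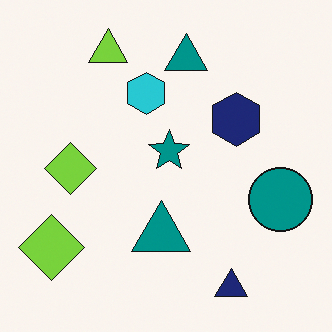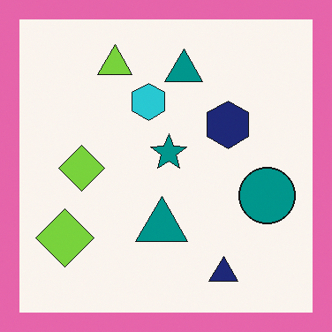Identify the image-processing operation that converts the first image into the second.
Framed with a pink border.

A solid pink frame runs around the edge of the second image, with the content slightly shrunk inside it.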